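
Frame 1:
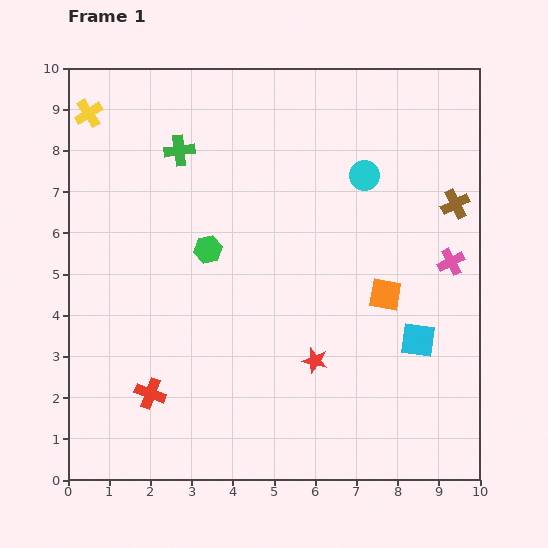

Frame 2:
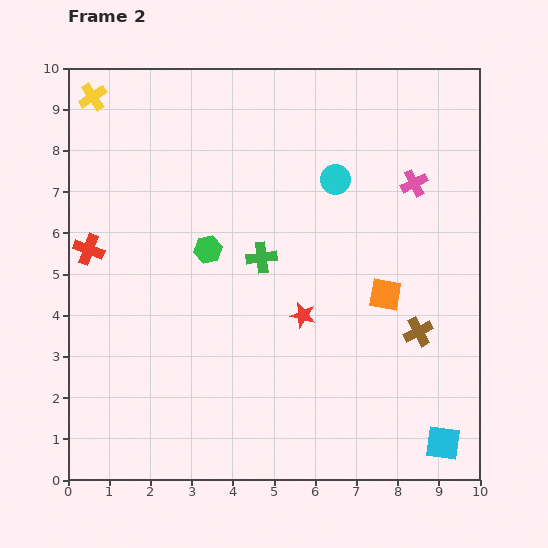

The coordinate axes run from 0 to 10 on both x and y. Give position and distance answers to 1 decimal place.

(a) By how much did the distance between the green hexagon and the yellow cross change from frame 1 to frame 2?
+0.2

Distance in frame 1: 4.4. Distance in frame 2: 4.6.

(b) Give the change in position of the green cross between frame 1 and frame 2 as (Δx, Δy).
(2.0, -2.6)

The green cross was at (2.7, 8.0) in frame 1 and (4.7, 5.4) in frame 2.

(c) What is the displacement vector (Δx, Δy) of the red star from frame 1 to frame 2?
(-0.3, 1.1)

The red star was at (6.0, 2.9) in frame 1 and (5.7, 4.0) in frame 2.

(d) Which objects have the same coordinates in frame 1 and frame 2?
the green hexagon, the orange square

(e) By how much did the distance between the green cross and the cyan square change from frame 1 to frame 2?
-1.1

Distance in frame 1: 7.4. Distance in frame 2: 6.3.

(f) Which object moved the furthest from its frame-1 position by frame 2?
the red cross

(moved 3.8; next 3.3)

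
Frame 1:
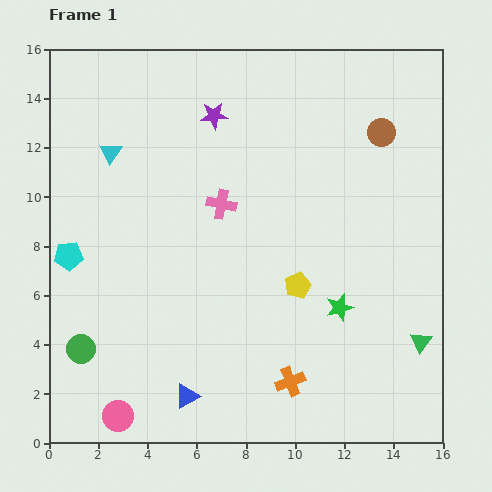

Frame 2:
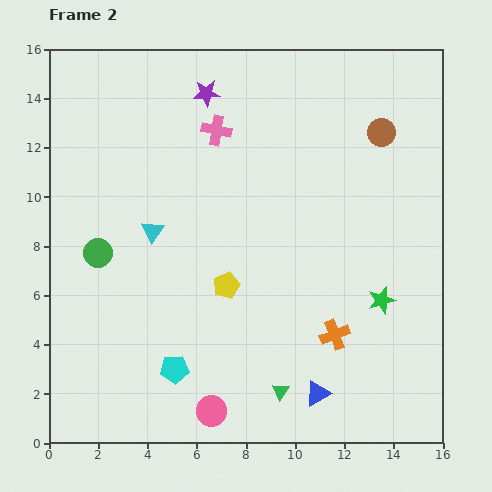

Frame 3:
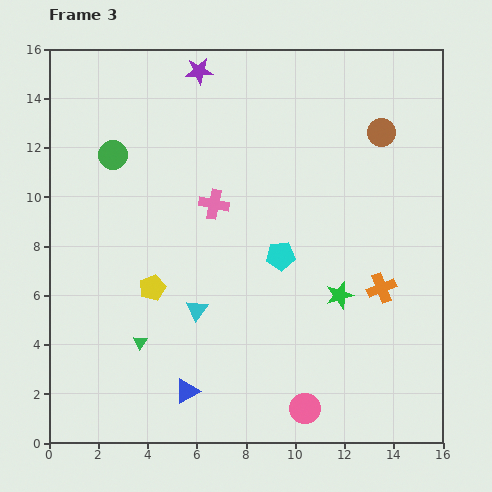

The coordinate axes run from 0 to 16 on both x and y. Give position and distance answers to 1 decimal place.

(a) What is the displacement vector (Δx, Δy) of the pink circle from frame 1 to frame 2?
(3.8, 0.2)

The pink circle was at (2.8, 1.1) in frame 1 and (6.6, 1.3) in frame 2.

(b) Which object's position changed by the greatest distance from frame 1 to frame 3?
the green triangle

(moved 11.4; next 8.6)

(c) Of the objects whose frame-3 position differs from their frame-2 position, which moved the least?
the purple star

(moved 0.9)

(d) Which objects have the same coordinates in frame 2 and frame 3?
the brown circle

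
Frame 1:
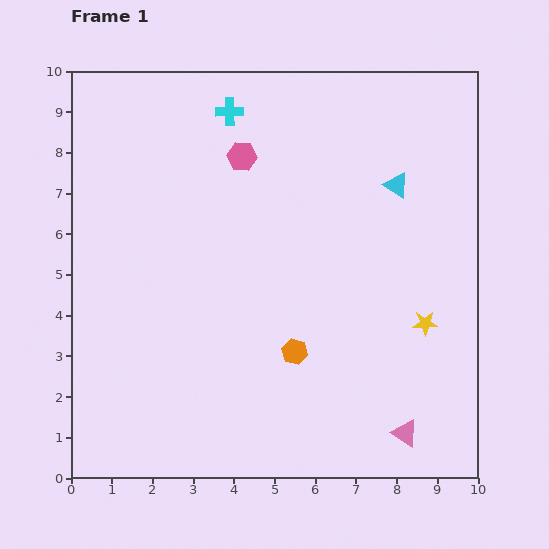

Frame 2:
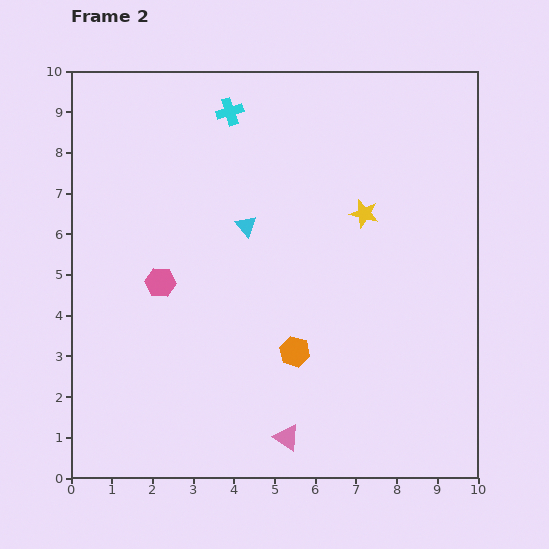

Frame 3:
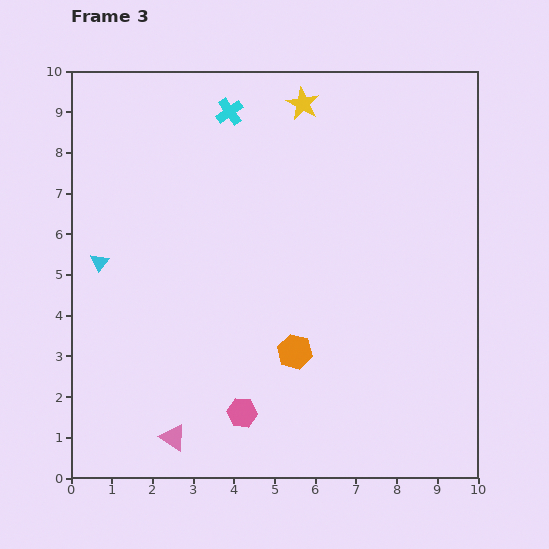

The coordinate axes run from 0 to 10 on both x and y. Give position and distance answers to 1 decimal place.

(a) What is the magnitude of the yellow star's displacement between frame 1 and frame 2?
3.1

The yellow star moved from (8.7, 3.8) to (7.2, 6.5), a distance of √(1.5² + 2.7²) ≈ 3.1.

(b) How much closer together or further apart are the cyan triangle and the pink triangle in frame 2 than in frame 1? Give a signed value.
-0.8

Distance in frame 1: 6.1. Distance in frame 2: 5.3.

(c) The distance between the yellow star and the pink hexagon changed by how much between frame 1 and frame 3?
+1.6

Distance in frame 1: 6.1. Distance in frame 3: 7.7.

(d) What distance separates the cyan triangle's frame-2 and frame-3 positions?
3.7

The cyan triangle moved from (4.3, 6.2) to (0.7, 5.3), a distance of √(3.6² + 0.9²) ≈ 3.7.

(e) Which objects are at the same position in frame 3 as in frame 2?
the cyan cross, the orange hexagon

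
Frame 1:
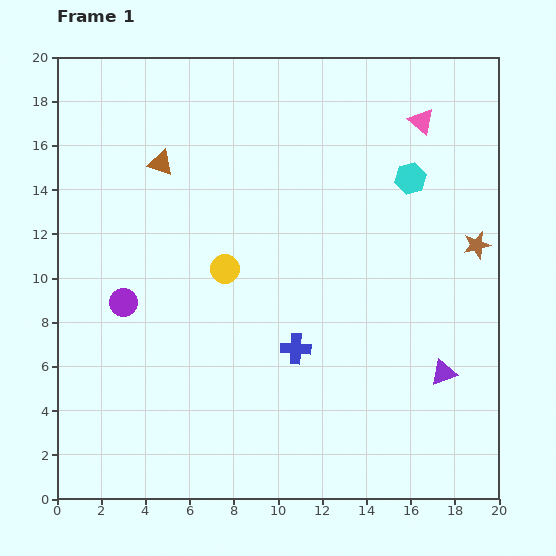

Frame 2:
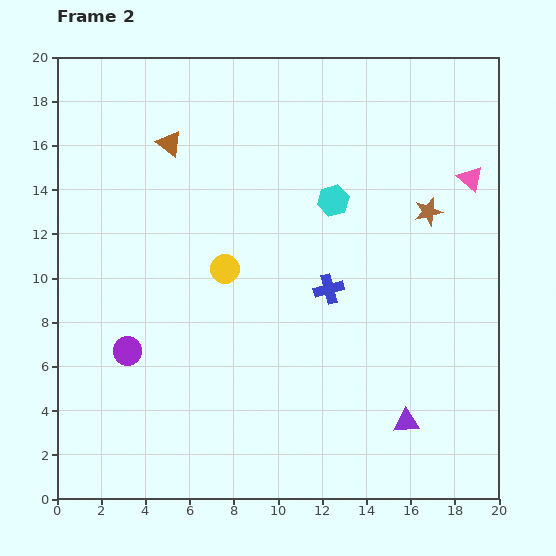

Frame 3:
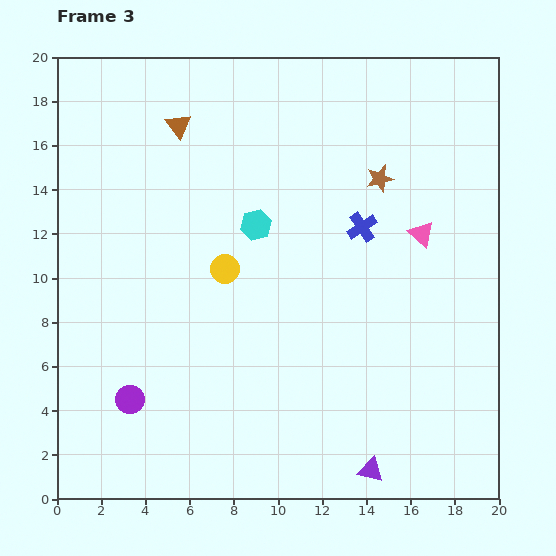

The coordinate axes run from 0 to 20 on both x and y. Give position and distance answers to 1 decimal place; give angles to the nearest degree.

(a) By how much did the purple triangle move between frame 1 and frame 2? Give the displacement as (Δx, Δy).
(-1.7, -2.2)

The purple triangle was at (17.5, 5.7) in frame 1 and (15.8, 3.5) in frame 2.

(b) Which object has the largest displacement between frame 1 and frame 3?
the cyan hexagon

(moved 7.3; next 6.3)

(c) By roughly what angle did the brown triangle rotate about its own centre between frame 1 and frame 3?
35° clockwise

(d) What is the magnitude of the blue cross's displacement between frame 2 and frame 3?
3.2

The blue cross moved from (12.3, 9.5) to (13.8, 12.3), a distance of √(1.5² + 2.8²) ≈ 3.2.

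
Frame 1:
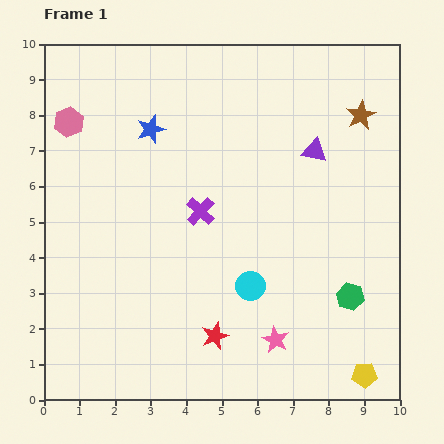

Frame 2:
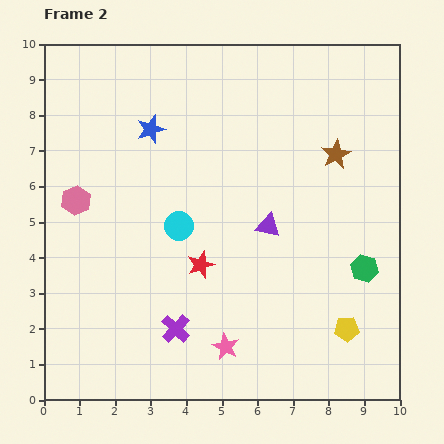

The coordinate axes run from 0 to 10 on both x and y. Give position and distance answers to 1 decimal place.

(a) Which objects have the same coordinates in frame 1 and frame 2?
the blue star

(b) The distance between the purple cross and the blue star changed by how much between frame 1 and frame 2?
+2.9

Distance in frame 1: 2.7. Distance in frame 2: 5.6.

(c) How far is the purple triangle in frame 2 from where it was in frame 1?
2.5

The purple triangle moved from (7.6, 7.0) to (6.3, 4.9), a distance of √(1.3² + 2.1²) ≈ 2.5.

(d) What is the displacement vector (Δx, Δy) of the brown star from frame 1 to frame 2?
(-0.7, -1.1)

The brown star was at (8.9, 8.0) in frame 1 and (8.2, 6.9) in frame 2.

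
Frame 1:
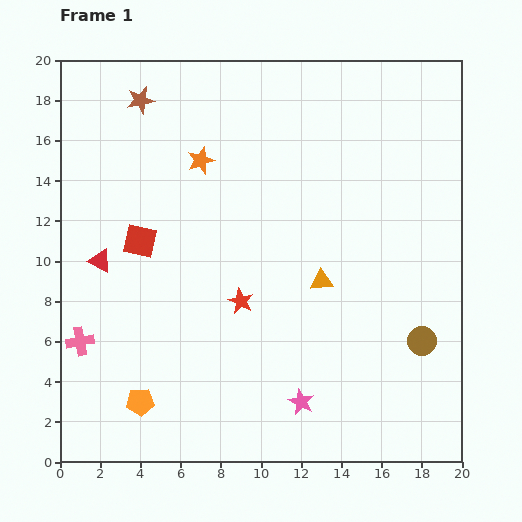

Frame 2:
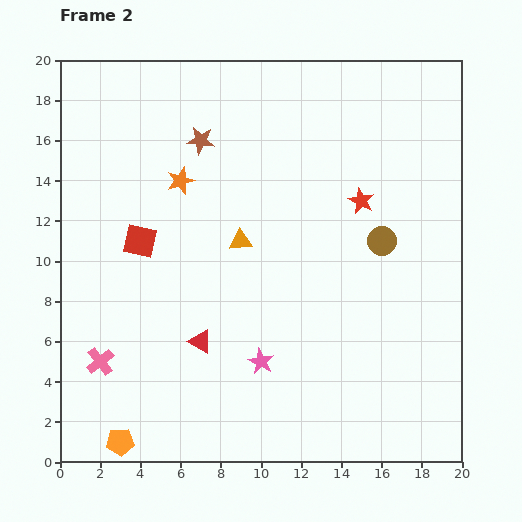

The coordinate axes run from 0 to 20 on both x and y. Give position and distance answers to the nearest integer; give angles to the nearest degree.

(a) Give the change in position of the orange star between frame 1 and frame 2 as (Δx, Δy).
(-1, -1)

The orange star was at (7, 15) in frame 1 and (6, 14) in frame 2.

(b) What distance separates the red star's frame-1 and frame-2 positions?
8

The red star moved from (9, 8) to (15, 13), a distance of √(6² + 5²) ≈ 8.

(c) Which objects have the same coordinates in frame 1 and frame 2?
the red square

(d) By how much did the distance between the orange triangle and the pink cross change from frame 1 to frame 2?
-3

Distance in frame 1: 12. Distance in frame 2: 9.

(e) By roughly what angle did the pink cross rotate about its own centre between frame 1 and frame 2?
29° counter-clockwise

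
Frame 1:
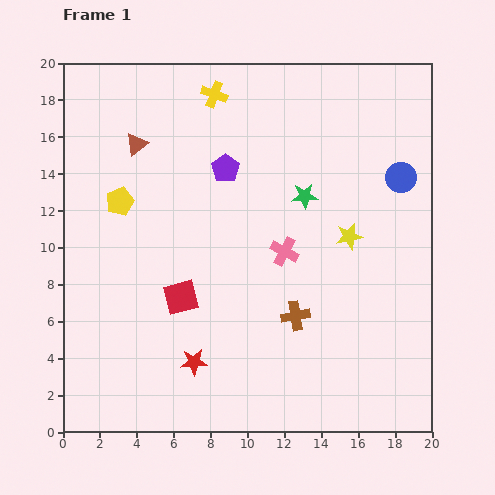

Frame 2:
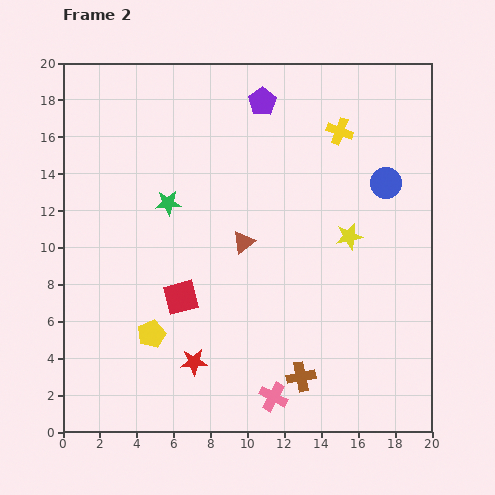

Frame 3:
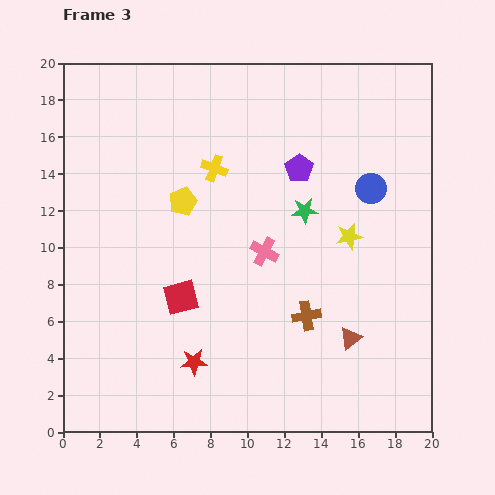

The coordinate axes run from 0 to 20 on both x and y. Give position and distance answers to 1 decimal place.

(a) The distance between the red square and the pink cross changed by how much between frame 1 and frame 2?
+1.3

Distance in frame 1: 6.1. Distance in frame 2: 7.4.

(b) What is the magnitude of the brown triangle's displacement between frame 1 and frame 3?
15.6

The brown triangle moved from (4.0, 15.6) to (15.6, 5.1), a distance of √(11.6² + 10.5²) ≈ 15.6.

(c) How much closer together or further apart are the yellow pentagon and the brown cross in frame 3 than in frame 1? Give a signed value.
-2.2

Distance in frame 1: 11.3. Distance in frame 3: 9.1.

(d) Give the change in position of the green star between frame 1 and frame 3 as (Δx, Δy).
(0.0, -0.8)

The green star was at (13.1, 12.8) in frame 1 and (13.1, 12.0) in frame 3.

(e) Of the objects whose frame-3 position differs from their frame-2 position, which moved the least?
the blue circle

(moved 0.9)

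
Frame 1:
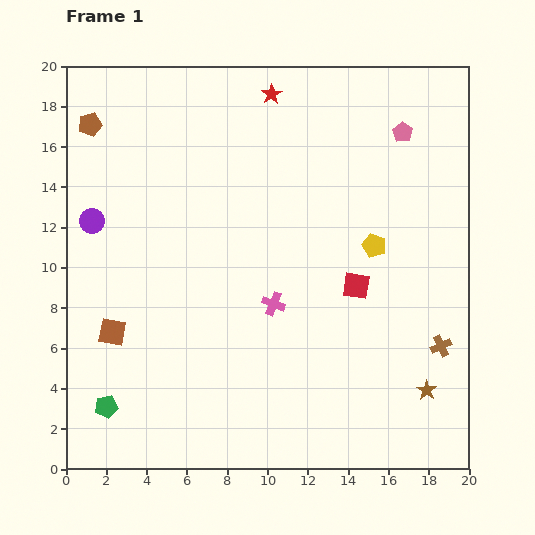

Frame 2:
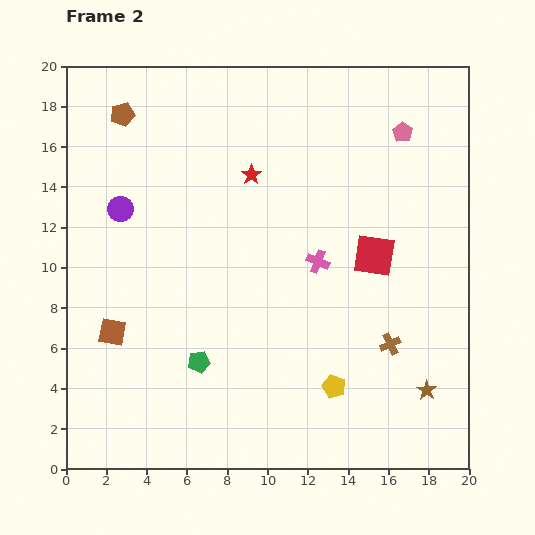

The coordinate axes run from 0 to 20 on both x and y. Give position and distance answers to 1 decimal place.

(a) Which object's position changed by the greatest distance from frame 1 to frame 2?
the yellow pentagon

(moved 7.3; next 5.1)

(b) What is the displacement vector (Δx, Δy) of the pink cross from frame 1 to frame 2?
(2.2, 2.1)

The pink cross was at (10.3, 8.2) in frame 1 and (12.5, 10.3) in frame 2.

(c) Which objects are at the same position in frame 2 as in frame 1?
the brown square, the pink pentagon, the brown star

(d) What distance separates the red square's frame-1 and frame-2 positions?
1.7

The red square moved from (14.4, 9.1) to (15.3, 10.6), a distance of √(0.9² + 1.5²) ≈ 1.7.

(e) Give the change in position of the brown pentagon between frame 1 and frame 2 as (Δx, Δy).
(1.6, 0.5)

The brown pentagon was at (1.2, 17.1) in frame 1 and (2.8, 17.6) in frame 2.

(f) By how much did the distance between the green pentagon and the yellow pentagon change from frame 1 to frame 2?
-8.7

Distance in frame 1: 15.5. Distance in frame 2: 6.8.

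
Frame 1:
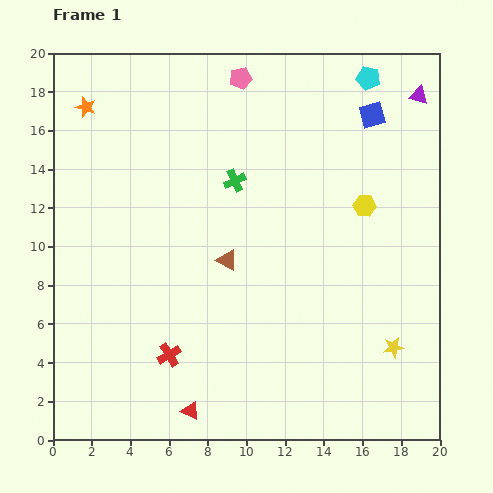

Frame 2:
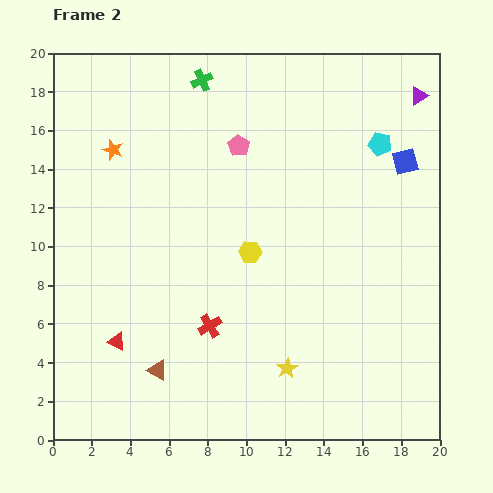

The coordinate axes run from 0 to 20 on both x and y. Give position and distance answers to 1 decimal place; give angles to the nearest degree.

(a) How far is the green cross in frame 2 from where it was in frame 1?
5.5

The green cross moved from (9.4, 13.4) to (7.7, 18.6), a distance of √(1.7² + 5.2²) ≈ 5.5.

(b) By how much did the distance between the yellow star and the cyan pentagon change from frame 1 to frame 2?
-1.4

Distance in frame 1: 14.0. Distance in frame 2: 12.6.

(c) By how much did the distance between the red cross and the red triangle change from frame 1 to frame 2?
+1.8

Distance in frame 1: 3.1. Distance in frame 2: 4.9.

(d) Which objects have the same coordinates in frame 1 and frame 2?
the purple triangle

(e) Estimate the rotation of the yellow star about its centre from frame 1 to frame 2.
22° counter-clockwise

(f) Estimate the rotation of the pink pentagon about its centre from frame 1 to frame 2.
26° counter-clockwise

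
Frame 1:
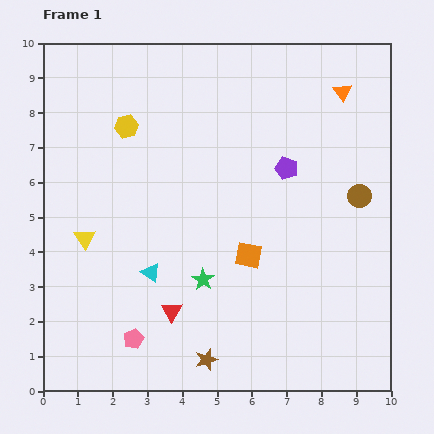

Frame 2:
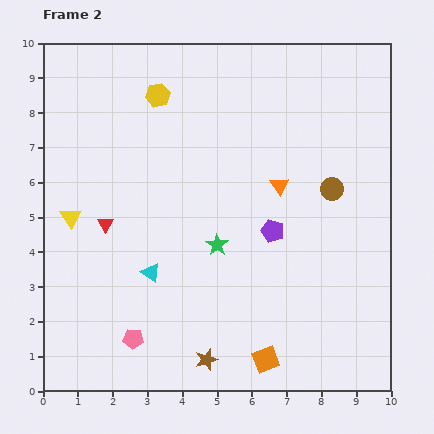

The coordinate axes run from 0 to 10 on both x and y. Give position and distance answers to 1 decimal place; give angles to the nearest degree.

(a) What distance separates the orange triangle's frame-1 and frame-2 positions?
3.2

The orange triangle moved from (8.6, 8.6) to (6.8, 5.9), a distance of √(1.8² + 2.7²) ≈ 3.2.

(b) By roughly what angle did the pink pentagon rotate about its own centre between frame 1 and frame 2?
27° clockwise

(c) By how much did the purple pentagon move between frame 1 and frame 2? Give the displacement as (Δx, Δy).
(-0.4, -1.8)

The purple pentagon was at (7.0, 6.4) in frame 1 and (6.6, 4.6) in frame 2.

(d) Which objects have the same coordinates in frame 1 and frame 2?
the cyan triangle, the pink pentagon, the brown star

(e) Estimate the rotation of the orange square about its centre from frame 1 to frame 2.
32° counter-clockwise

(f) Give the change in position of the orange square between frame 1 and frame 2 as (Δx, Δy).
(0.5, -3.0)

The orange square was at (5.9, 3.9) in frame 1 and (6.4, 0.9) in frame 2.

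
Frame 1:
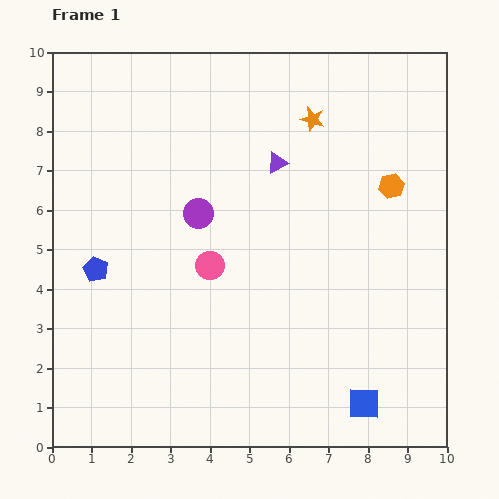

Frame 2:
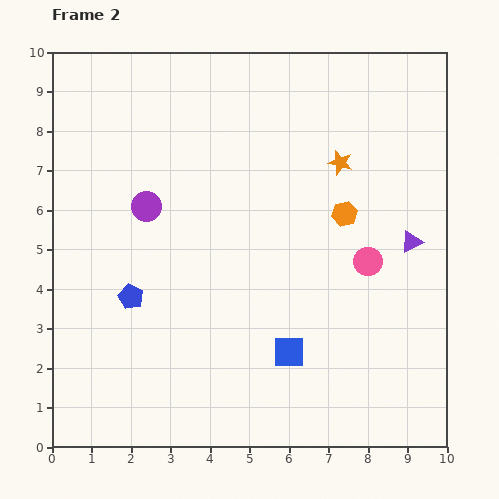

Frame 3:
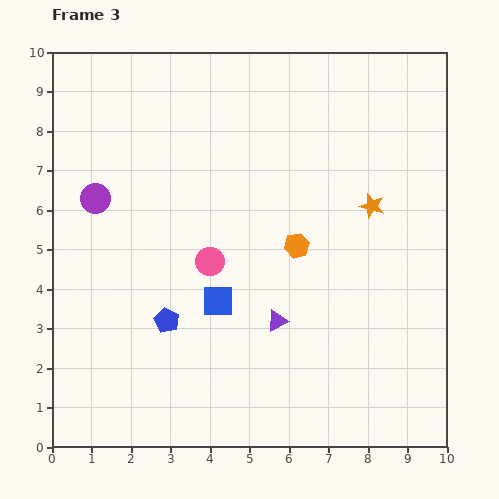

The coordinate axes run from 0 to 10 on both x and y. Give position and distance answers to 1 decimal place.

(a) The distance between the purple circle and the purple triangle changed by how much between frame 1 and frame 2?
+4.4

Distance in frame 1: 2.4. Distance in frame 2: 6.8.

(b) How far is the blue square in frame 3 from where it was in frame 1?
4.5

The blue square moved from (7.9, 1.1) to (4.2, 3.7), a distance of √(3.7² + 2.6²) ≈ 4.5.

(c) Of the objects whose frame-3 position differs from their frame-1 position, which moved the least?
the pink circle

(moved 0.1)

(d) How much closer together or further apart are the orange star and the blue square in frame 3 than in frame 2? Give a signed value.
-0.4

Distance in frame 2: 5.0. Distance in frame 3: 4.6.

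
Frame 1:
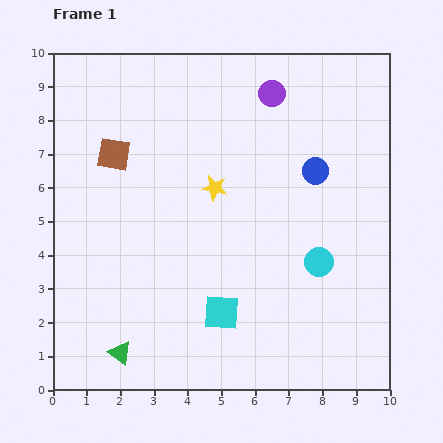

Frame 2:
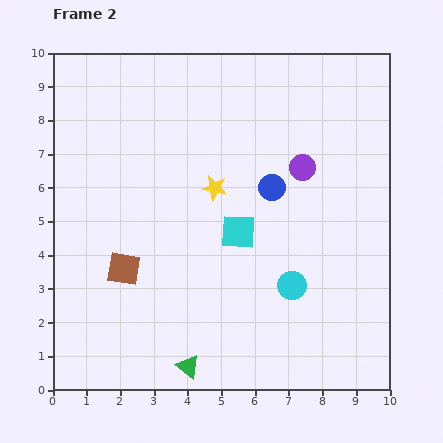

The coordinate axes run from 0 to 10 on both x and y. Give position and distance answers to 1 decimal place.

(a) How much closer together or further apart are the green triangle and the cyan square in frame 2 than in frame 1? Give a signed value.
+1.1

Distance in frame 1: 3.2. Distance in frame 2: 4.3.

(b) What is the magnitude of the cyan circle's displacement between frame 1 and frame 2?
1.1

The cyan circle moved from (7.9, 3.8) to (7.1, 3.1), a distance of √(0.8² + 0.7²) ≈ 1.1.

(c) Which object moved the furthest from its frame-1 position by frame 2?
the brown square

(moved 3.4; next 2.5)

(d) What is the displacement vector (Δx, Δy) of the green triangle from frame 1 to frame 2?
(2.0, -0.4)

The green triangle was at (2.0, 1.1) in frame 1 and (4.0, 0.7) in frame 2.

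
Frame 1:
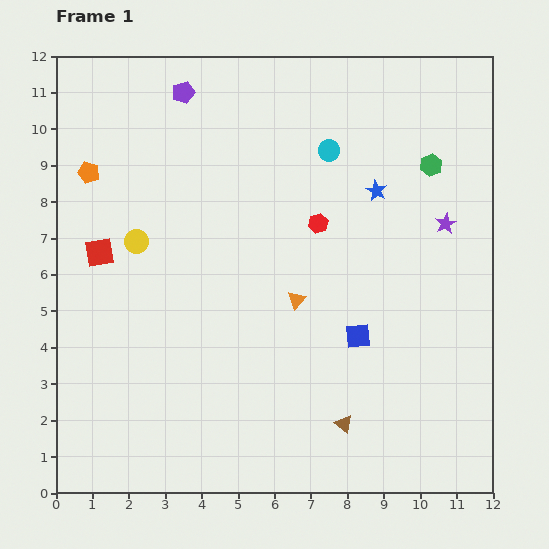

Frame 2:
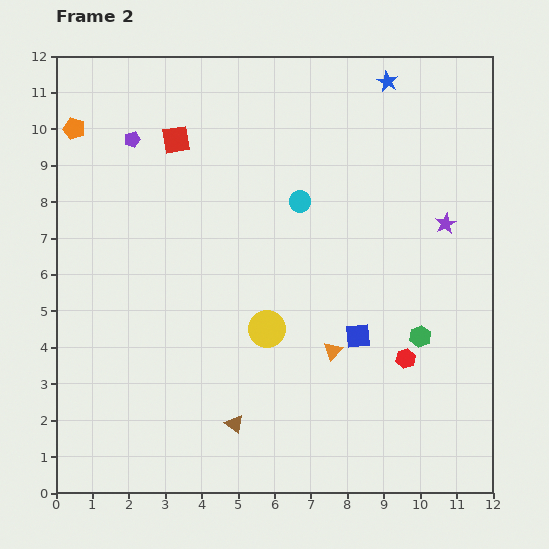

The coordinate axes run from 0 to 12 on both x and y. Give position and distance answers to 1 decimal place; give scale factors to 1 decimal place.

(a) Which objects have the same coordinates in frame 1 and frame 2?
the blue square, the purple star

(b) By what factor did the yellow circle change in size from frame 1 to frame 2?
1.5×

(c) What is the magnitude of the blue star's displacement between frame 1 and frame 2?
3.0

The blue star moved from (8.8, 8.3) to (9.1, 11.3), a distance of √(0.3² + 3.0²) ≈ 3.0.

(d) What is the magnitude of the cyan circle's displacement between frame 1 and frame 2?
1.6

The cyan circle moved from (7.5, 9.4) to (6.7, 8.0), a distance of √(0.8² + 1.4²) ≈ 1.6.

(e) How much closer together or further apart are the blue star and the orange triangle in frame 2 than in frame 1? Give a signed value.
+3.9

Distance in frame 1: 3.7. Distance in frame 2: 7.6.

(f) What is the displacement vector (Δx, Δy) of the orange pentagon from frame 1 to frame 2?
(-0.4, 1.2)

The orange pentagon was at (0.9, 8.8) in frame 1 and (0.5, 10.0) in frame 2.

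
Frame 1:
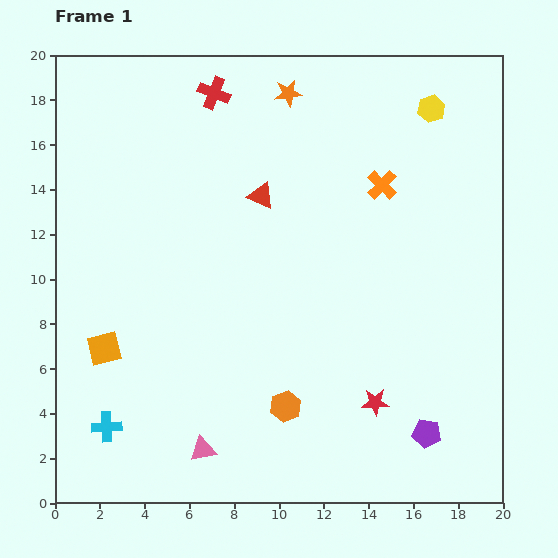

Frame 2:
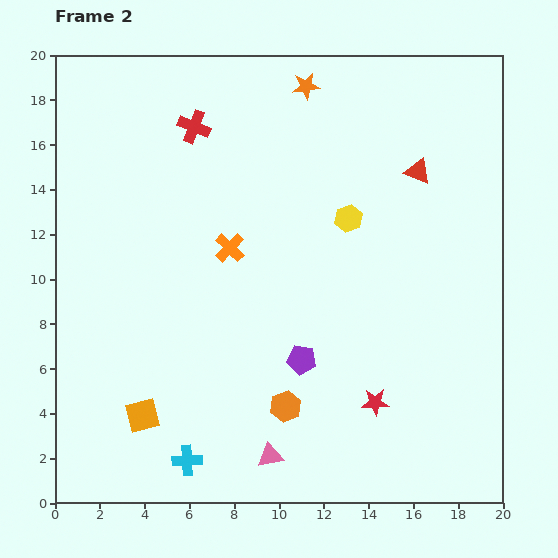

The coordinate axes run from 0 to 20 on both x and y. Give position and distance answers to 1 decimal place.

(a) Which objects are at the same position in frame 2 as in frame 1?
the orange hexagon, the red star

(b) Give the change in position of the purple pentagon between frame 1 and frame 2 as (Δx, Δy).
(-5.6, 3.3)

The purple pentagon was at (16.6, 3.1) in frame 1 and (11.0, 6.4) in frame 2.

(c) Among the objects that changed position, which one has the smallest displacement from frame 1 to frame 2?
the orange star

(moved 0.9)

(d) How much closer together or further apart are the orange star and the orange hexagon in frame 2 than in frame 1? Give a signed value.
+0.3

Distance in frame 1: 14.0. Distance in frame 2: 14.3.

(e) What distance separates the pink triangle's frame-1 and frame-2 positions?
3.0

The pink triangle moved from (6.6, 2.4) to (9.6, 2.1), a distance of √(3.0² + 0.3²) ≈ 3.0.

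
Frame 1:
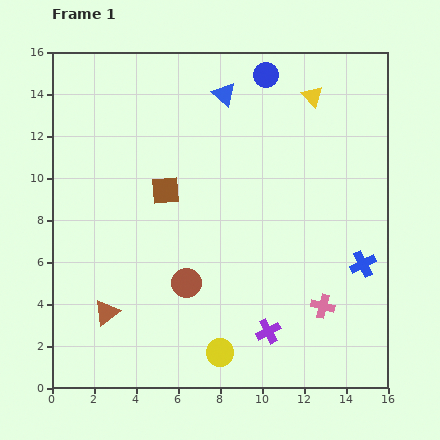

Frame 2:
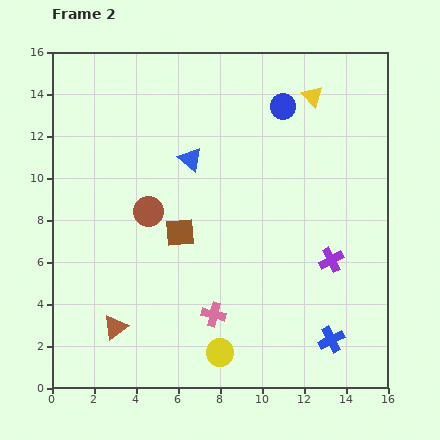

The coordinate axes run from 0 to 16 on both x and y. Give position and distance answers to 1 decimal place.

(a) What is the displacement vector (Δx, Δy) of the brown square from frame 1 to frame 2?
(0.7, -2.0)

The brown square was at (5.4, 9.4) in frame 1 and (6.1, 7.4) in frame 2.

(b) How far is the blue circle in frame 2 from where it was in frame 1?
1.7

The blue circle moved from (10.2, 14.9) to (11.0, 13.4), a distance of √(0.8² + 1.5²) ≈ 1.7.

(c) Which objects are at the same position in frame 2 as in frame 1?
the yellow circle, the yellow triangle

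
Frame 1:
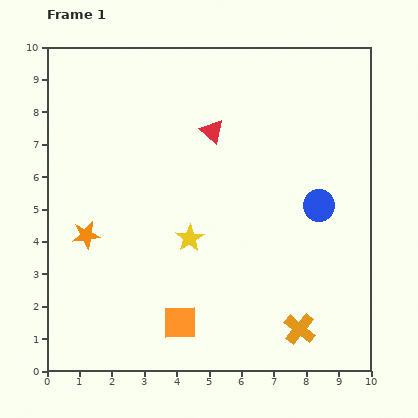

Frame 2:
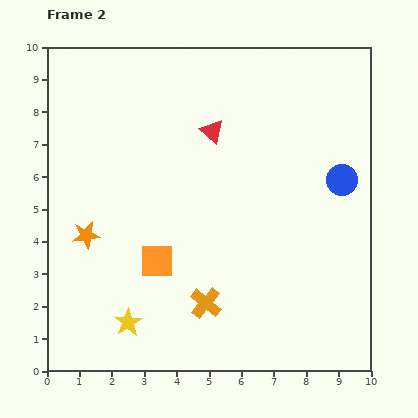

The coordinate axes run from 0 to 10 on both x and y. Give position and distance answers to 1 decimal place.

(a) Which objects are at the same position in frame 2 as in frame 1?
the red triangle, the orange star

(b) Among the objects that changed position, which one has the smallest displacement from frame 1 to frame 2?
the blue circle

(moved 1.1)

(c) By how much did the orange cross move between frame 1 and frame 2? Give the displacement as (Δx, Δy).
(-2.9, 0.8)

The orange cross was at (7.8, 1.3) in frame 1 and (4.9, 2.1) in frame 2.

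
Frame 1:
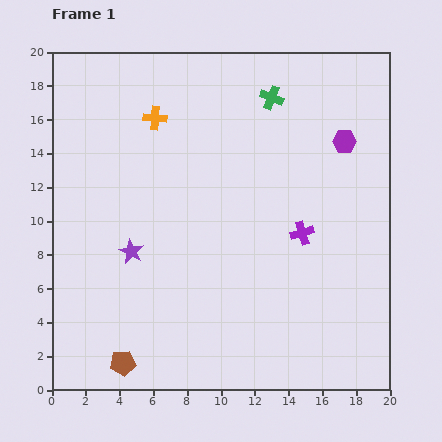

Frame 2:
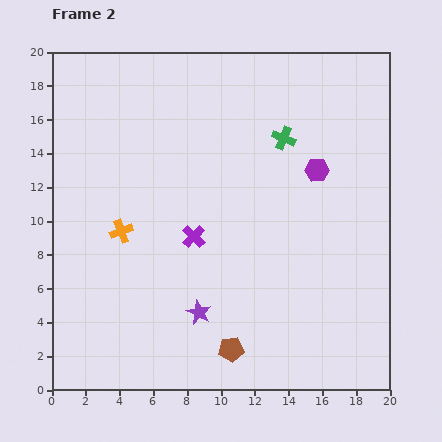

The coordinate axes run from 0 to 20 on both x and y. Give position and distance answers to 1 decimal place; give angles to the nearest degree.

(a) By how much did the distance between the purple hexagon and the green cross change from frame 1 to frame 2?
-2.2

Distance in frame 1: 5.0. Distance in frame 2: 2.8.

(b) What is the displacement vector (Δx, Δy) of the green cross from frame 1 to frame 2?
(0.7, -2.4)

The green cross was at (13.0, 17.3) in frame 1 and (13.7, 14.9) in frame 2.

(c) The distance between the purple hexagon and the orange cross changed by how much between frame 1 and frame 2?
+0.8

Distance in frame 1: 11.3. Distance in frame 2: 12.1.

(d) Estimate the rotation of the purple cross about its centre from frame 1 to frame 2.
28° counter-clockwise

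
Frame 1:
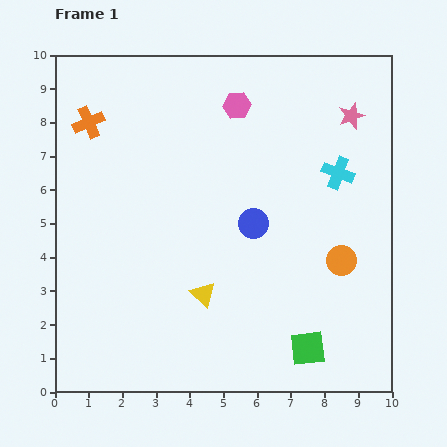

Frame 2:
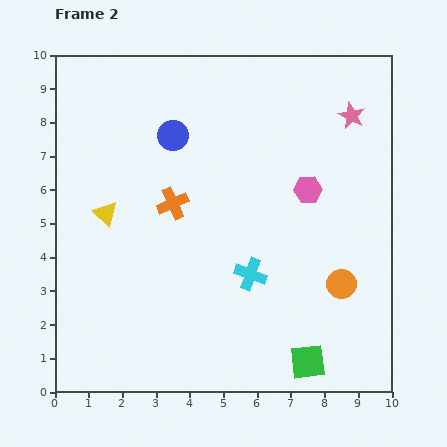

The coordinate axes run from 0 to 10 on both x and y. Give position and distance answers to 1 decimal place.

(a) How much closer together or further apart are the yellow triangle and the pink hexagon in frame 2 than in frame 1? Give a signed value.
+0.3

Distance in frame 1: 5.7. Distance in frame 2: 6.0.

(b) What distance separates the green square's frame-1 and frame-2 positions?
0.4

The green square moved from (7.5, 1.3) to (7.5, 0.9), a distance of √(0.0² + 0.4²) ≈ 0.4.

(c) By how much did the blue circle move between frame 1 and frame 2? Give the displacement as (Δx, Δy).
(-2.4, 2.6)

The blue circle was at (5.9, 5.0) in frame 1 and (3.5, 7.6) in frame 2.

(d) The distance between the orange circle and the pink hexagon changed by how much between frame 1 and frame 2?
-2.5

Distance in frame 1: 5.5. Distance in frame 2: 3.0.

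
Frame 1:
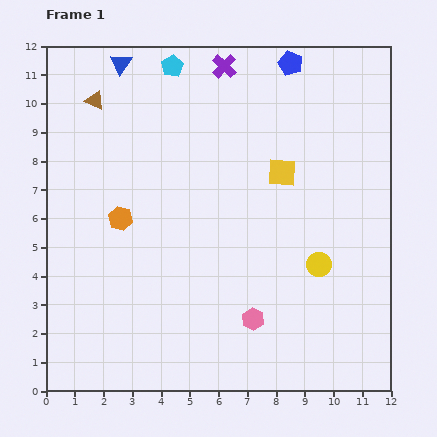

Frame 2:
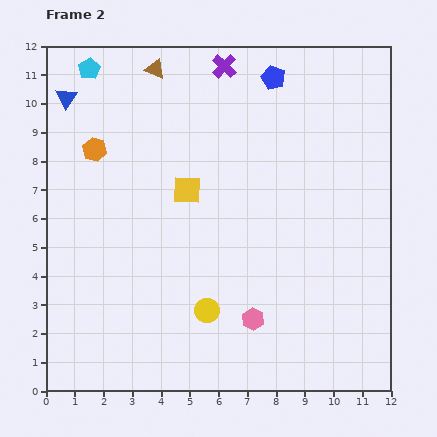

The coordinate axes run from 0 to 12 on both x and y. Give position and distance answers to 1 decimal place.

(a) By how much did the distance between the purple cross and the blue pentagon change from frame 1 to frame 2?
-0.6

Distance in frame 1: 2.3. Distance in frame 2: 1.7.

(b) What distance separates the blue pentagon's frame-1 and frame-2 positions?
0.8

The blue pentagon moved from (8.5, 11.4) to (7.9, 10.9), a distance of √(0.6² + 0.5²) ≈ 0.8.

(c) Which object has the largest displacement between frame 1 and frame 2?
the yellow circle

(moved 4.2; next 3.4)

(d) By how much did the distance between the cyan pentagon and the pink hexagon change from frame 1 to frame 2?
+1.2

Distance in frame 1: 9.2. Distance in frame 2: 10.4.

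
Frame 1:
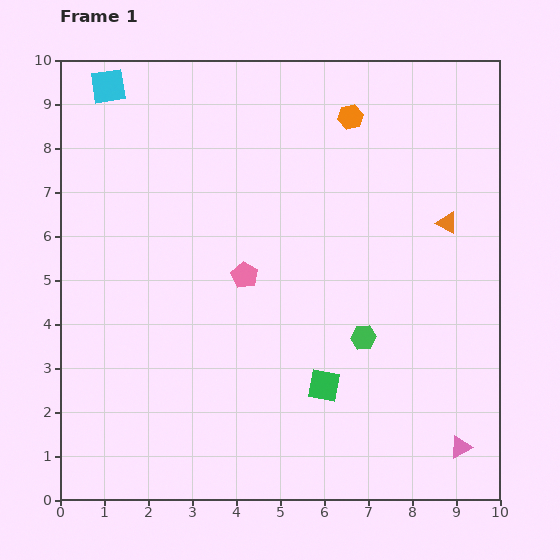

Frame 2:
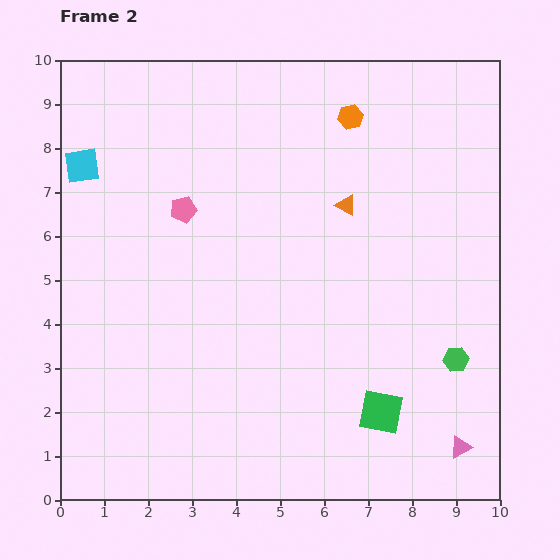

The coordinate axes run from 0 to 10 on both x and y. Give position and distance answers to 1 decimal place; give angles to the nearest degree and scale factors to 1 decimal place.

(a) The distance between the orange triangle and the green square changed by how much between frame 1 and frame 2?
+0.2

Distance in frame 1: 4.6. Distance in frame 2: 4.8.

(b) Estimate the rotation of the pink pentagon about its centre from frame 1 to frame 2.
30° clockwise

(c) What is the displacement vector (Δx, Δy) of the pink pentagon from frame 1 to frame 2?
(-1.4, 1.5)

The pink pentagon was at (4.2, 5.1) in frame 1 and (2.8, 6.6) in frame 2.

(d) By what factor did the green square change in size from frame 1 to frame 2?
1.4×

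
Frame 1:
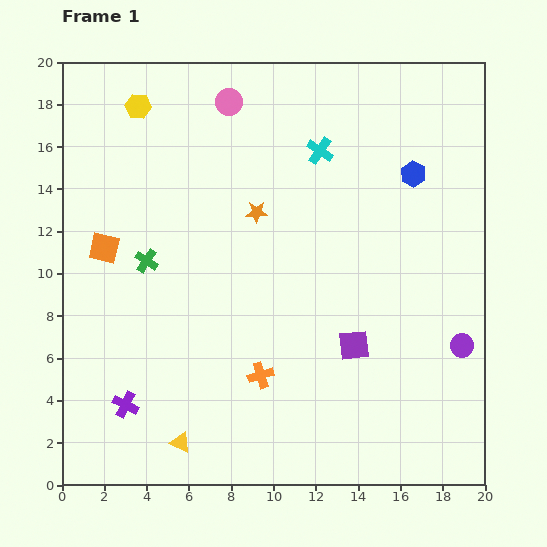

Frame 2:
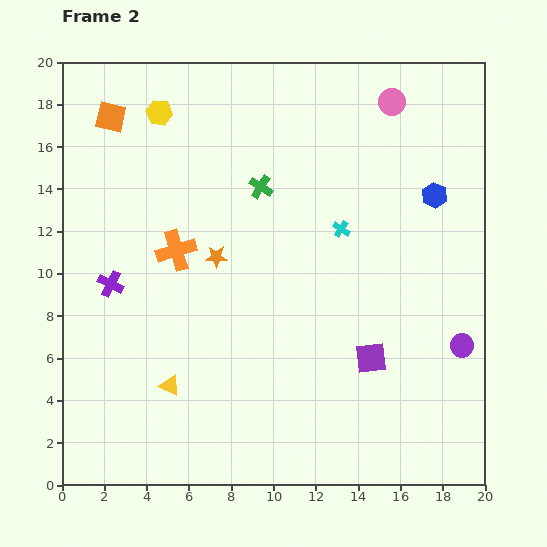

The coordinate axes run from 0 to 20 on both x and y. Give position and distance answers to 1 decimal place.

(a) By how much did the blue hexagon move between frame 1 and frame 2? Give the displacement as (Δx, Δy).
(1.0, -1.0)

The blue hexagon was at (16.6, 14.7) in frame 1 and (17.6, 13.7) in frame 2.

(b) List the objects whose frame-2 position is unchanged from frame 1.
the purple circle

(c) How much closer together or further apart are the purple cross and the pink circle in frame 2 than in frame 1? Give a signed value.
+0.7

Distance in frame 1: 15.1. Distance in frame 2: 15.8.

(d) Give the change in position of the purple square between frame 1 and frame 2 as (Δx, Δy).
(0.8, -0.6)

The purple square was at (13.8, 6.6) in frame 1 and (14.6, 6.0) in frame 2.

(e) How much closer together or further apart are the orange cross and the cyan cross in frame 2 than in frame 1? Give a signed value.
-3.1

Distance in frame 1: 11.0. Distance in frame 2: 7.9.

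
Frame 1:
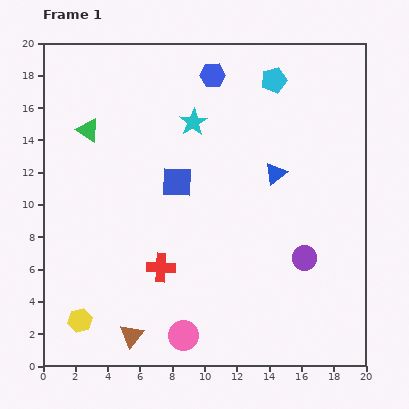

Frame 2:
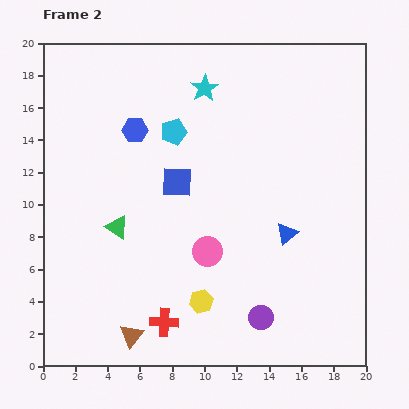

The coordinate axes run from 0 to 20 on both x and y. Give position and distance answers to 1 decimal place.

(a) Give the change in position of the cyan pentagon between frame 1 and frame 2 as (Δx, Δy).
(-6.2, -3.2)

The cyan pentagon was at (14.3, 17.7) in frame 1 and (8.1, 14.5) in frame 2.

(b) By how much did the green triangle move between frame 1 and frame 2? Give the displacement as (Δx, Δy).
(1.8, -6.0)

The green triangle was at (2.8, 14.6) in frame 1 and (4.6, 8.6) in frame 2.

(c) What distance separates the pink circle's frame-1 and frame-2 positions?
5.4

The pink circle moved from (8.7, 1.9) to (10.2, 7.1), a distance of √(1.5² + 5.2²) ≈ 5.4.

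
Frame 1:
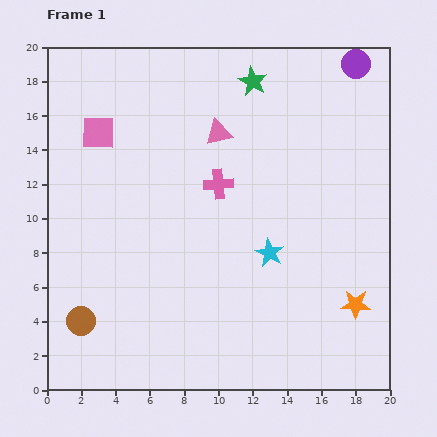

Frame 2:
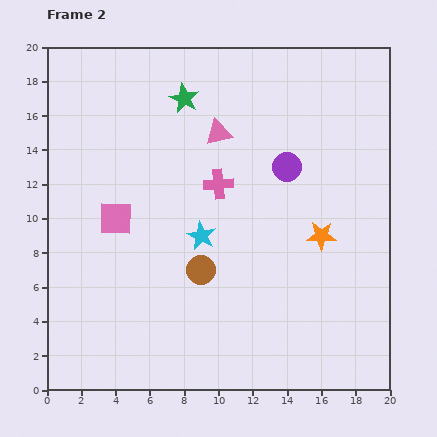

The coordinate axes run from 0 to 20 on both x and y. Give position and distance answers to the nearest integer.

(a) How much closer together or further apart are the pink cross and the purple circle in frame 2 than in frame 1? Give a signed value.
-7

Distance in frame 1: 11. Distance in frame 2: 4.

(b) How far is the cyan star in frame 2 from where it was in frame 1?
4

The cyan star moved from (13, 8) to (9, 9), a distance of √(4² + 1²) ≈ 4.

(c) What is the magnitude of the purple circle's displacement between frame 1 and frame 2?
7

The purple circle moved from (18, 19) to (14, 13), a distance of √(4² + 6²) ≈ 7.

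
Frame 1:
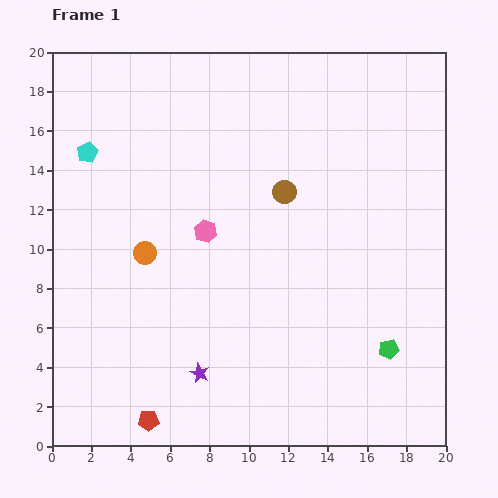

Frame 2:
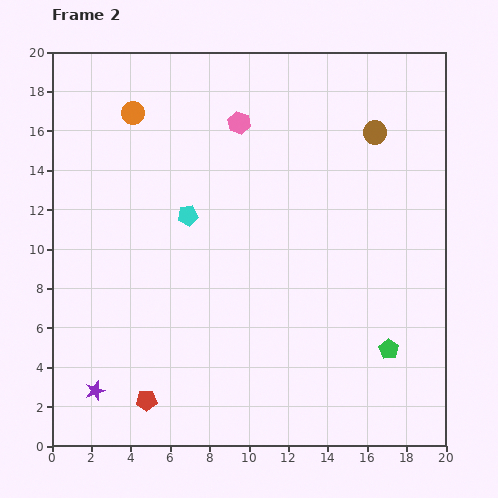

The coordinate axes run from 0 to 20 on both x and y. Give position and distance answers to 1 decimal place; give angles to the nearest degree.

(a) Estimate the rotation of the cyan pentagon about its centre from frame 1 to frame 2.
16° clockwise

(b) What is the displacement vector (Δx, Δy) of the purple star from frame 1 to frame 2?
(-5.3, -0.9)

The purple star was at (7.5, 3.7) in frame 1 and (2.2, 2.8) in frame 2.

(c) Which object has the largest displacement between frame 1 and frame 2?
the orange circle

(moved 7.1; next 6.0)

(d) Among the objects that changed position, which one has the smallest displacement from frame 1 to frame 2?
the red pentagon

(moved 1.0)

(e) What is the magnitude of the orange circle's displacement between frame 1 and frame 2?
7.1

The orange circle moved from (4.7, 9.8) to (4.1, 16.9), a distance of √(0.6² + 7.1²) ≈ 7.1.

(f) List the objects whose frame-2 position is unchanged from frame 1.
the green pentagon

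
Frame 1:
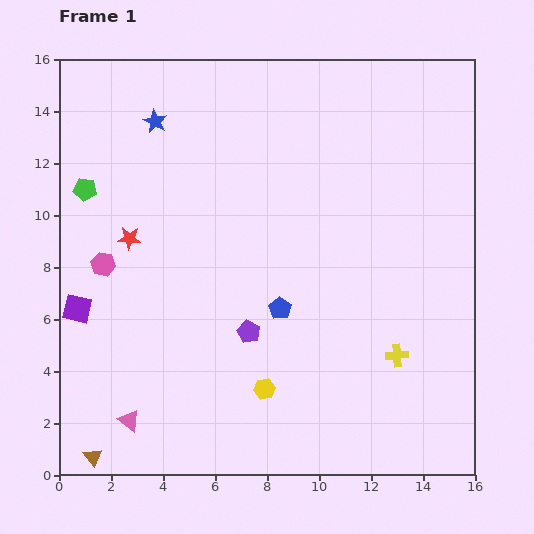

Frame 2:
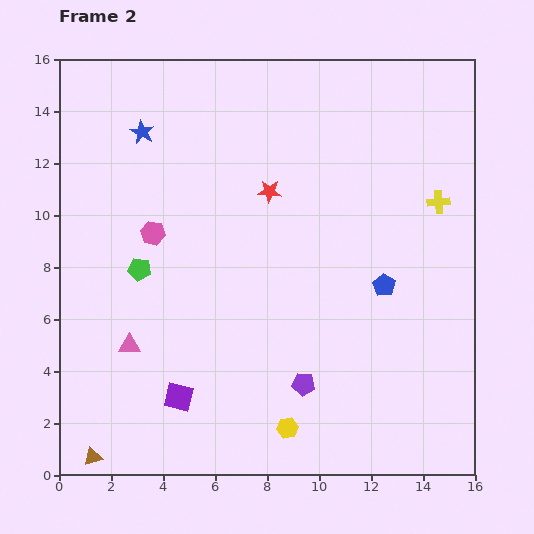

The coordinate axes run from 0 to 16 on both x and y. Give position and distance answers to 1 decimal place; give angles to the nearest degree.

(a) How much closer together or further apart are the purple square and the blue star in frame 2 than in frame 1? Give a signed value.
+2.5

Distance in frame 1: 7.8. Distance in frame 2: 10.3.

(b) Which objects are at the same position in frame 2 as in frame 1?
the brown triangle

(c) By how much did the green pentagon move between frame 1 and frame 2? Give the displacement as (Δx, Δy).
(2.1, -3.1)

The green pentagon was at (1.0, 11.0) in frame 1 and (3.1, 7.9) in frame 2.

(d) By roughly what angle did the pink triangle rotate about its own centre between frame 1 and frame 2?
35° counter-clockwise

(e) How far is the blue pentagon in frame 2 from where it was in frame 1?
4.1

The blue pentagon moved from (8.5, 6.4) to (12.5, 7.3), a distance of √(4.0² + 0.9²) ≈ 4.1.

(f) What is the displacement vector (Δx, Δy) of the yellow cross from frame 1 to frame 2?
(1.6, 5.9)

The yellow cross was at (13.0, 4.6) in frame 1 and (14.6, 10.5) in frame 2.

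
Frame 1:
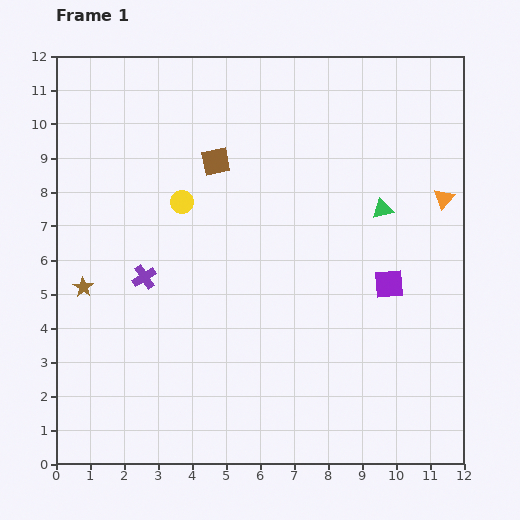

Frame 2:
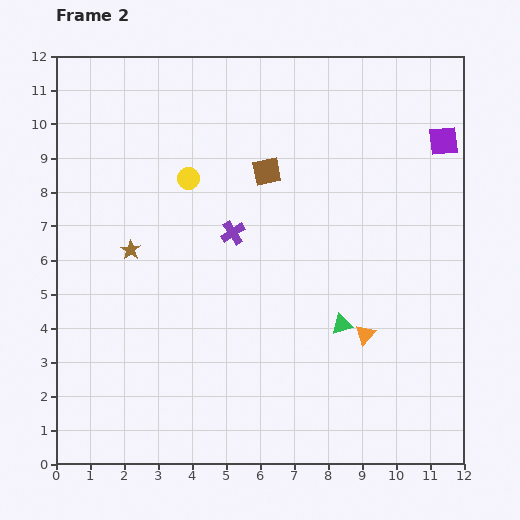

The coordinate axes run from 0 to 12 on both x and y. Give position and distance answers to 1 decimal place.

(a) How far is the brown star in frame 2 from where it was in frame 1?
1.8

The brown star moved from (0.8, 5.2) to (2.2, 6.3), a distance of √(1.4² + 1.1²) ≈ 1.8.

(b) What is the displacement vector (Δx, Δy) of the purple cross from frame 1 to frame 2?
(2.6, 1.3)

The purple cross was at (2.6, 5.5) in frame 1 and (5.2, 6.8) in frame 2.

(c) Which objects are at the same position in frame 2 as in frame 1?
none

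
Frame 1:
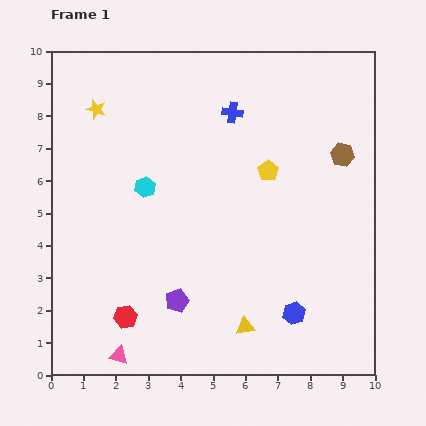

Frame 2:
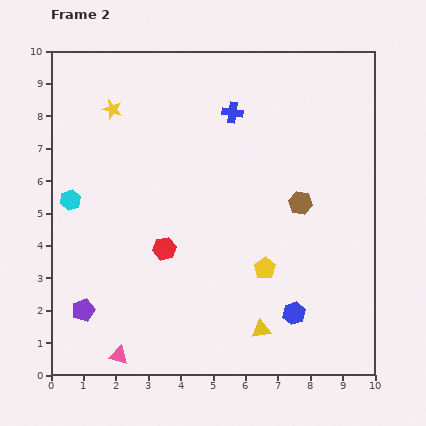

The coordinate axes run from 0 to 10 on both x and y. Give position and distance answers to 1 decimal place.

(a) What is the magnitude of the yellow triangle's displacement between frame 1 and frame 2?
0.5

The yellow triangle moved from (6.0, 1.5) to (6.5, 1.4), a distance of √(0.5² + 0.1²) ≈ 0.5.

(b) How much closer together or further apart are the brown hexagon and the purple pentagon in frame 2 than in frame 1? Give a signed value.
+0.7

Distance in frame 1: 6.8. Distance in frame 2: 7.5.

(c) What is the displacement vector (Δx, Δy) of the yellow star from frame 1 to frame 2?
(0.5, 0.0)

The yellow star was at (1.4, 8.2) in frame 1 and (1.9, 8.2) in frame 2.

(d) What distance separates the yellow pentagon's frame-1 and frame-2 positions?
3.0

The yellow pentagon moved from (6.7, 6.3) to (6.6, 3.3), a distance of √(0.1² + 3.0²) ≈ 3.0.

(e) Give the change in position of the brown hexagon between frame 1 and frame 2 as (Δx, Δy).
(-1.3, -1.5)

The brown hexagon was at (9.0, 6.8) in frame 1 and (7.7, 5.3) in frame 2.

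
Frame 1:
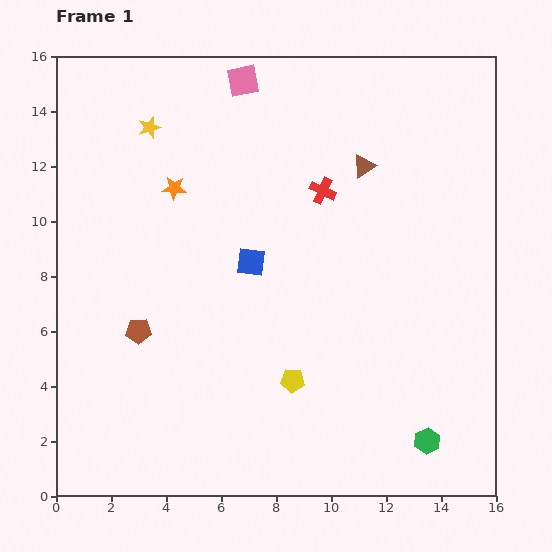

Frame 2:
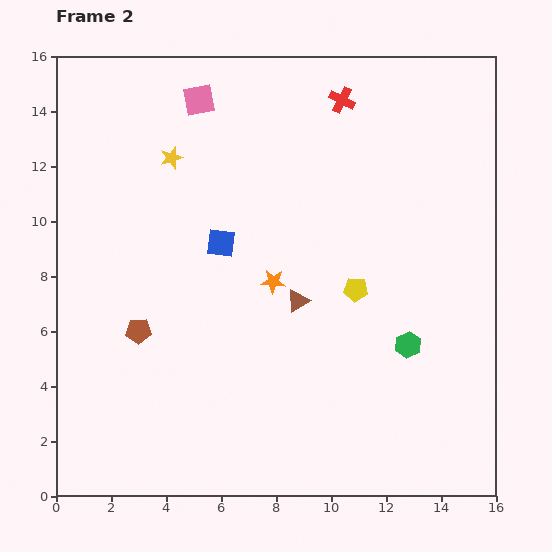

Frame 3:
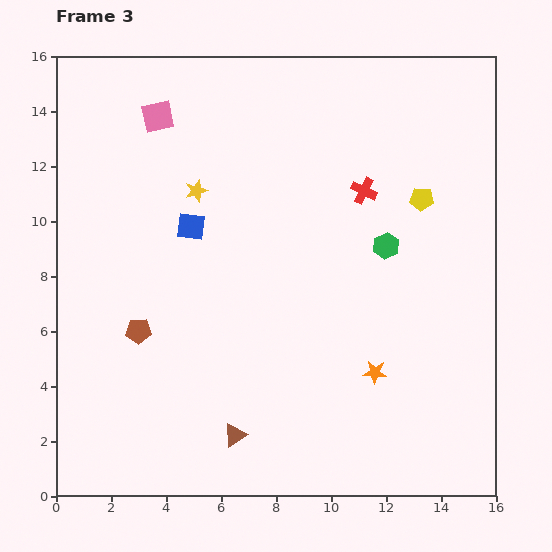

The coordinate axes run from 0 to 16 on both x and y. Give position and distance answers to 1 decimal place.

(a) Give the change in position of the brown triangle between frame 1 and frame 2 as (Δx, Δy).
(-2.4, -4.9)

The brown triangle was at (11.2, 12.0) in frame 1 and (8.8, 7.1) in frame 2.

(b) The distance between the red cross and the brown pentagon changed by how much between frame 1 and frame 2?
+2.8

Distance in frame 1: 8.4. Distance in frame 2: 11.2.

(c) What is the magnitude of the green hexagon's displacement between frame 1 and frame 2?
3.6

The green hexagon moved from (13.5, 2.0) to (12.8, 5.5), a distance of √(0.7² + 3.5²) ≈ 3.6.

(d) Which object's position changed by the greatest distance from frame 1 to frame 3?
the brown triangle

(moved 10.9; next 9.9)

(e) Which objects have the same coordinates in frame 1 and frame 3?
the brown pentagon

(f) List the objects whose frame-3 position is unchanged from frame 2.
the brown pentagon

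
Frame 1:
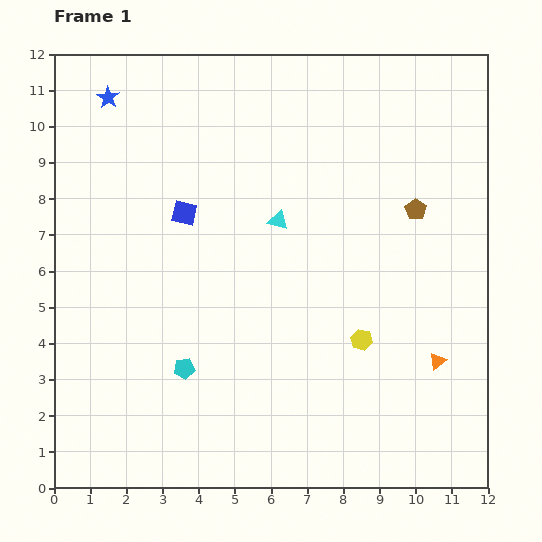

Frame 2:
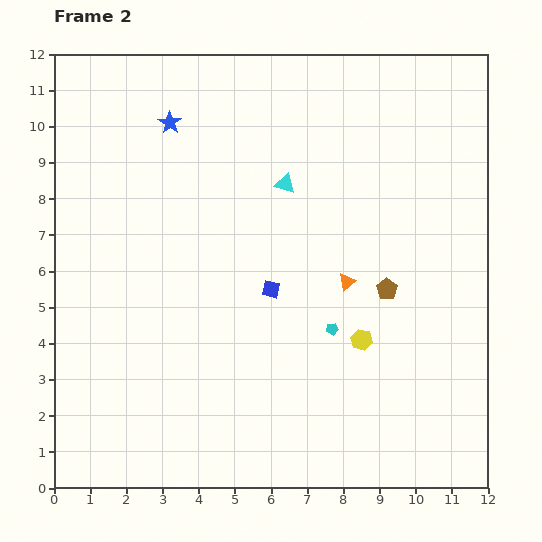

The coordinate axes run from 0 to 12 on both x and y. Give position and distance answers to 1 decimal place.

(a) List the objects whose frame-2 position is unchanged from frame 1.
the yellow hexagon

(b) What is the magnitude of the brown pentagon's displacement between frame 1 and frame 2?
2.3

The brown pentagon moved from (10.0, 7.7) to (9.2, 5.5), a distance of √(0.8² + 2.2²) ≈ 2.3.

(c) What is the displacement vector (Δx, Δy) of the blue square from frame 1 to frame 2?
(2.4, -2.1)

The blue square was at (3.6, 7.6) in frame 1 and (6.0, 5.5) in frame 2.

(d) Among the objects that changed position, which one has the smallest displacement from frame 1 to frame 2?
the cyan triangle

(moved 1.0)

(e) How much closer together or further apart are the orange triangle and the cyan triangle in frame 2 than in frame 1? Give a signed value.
-2.7

Distance in frame 1: 5.9. Distance in frame 2: 3.2.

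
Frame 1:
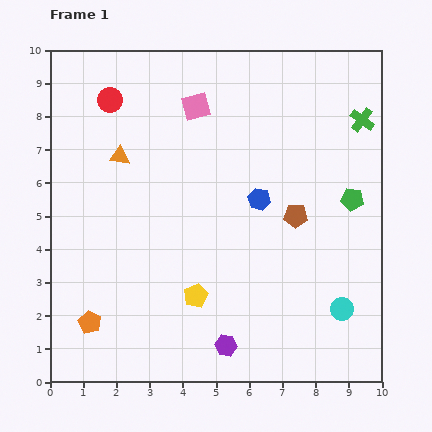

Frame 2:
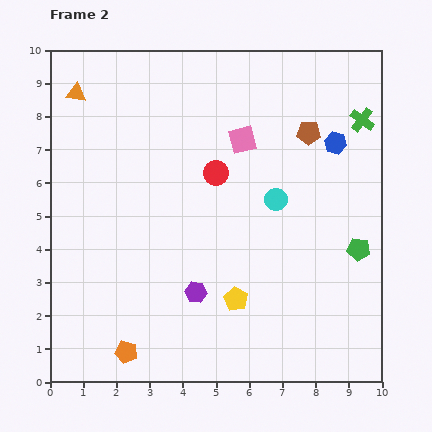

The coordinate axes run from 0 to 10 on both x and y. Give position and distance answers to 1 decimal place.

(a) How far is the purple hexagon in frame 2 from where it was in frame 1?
1.8

The purple hexagon moved from (5.3, 1.1) to (4.4, 2.7), a distance of √(0.9² + 1.6²) ≈ 1.8.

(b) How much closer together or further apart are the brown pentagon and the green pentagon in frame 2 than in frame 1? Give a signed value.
+2.0

Distance in frame 1: 1.8. Distance in frame 2: 3.8.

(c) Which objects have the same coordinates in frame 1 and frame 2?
the green cross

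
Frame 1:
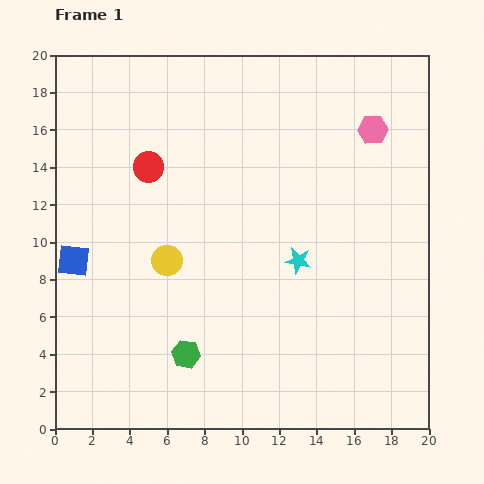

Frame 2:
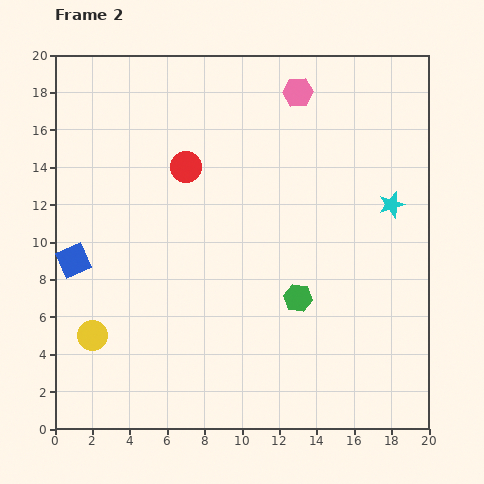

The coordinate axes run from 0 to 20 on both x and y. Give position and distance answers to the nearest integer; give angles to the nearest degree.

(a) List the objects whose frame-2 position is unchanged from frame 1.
the blue square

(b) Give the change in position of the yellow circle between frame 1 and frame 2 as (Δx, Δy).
(-4, -4)

The yellow circle was at (6, 9) in frame 1 and (2, 5) in frame 2.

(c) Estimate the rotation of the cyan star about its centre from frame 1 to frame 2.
28° counter-clockwise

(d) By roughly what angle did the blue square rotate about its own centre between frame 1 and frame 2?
29° counter-clockwise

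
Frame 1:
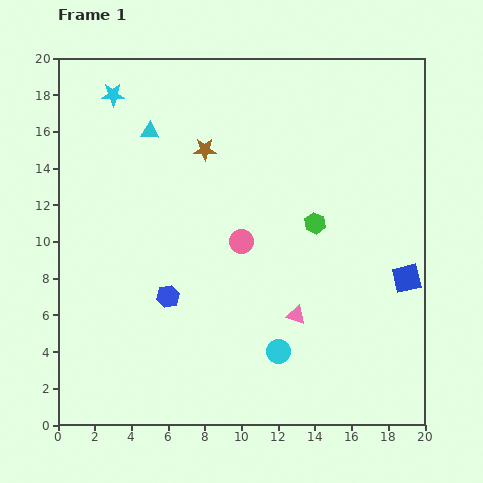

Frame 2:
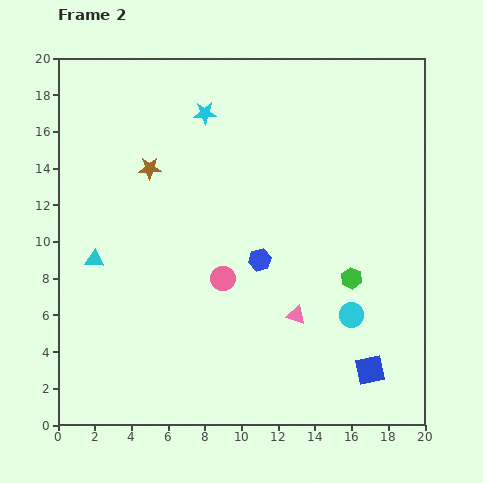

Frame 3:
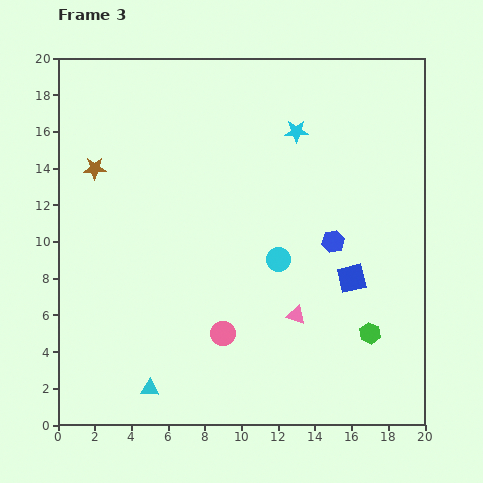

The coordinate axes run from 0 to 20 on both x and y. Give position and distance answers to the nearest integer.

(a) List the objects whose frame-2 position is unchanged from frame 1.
the pink triangle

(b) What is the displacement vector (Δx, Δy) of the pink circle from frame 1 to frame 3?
(-1, -5)

The pink circle was at (10, 10) in frame 1 and (9, 5) in frame 3.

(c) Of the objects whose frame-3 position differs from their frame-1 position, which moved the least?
the blue square

(moved 3)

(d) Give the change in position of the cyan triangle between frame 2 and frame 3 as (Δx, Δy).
(3, -7)

The cyan triangle was at (2, 9) in frame 2 and (5, 2) in frame 3.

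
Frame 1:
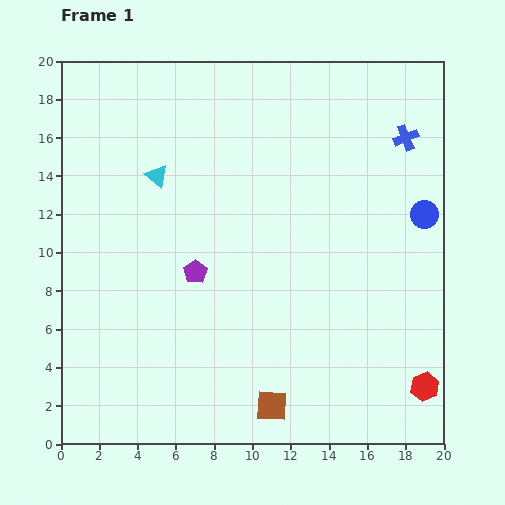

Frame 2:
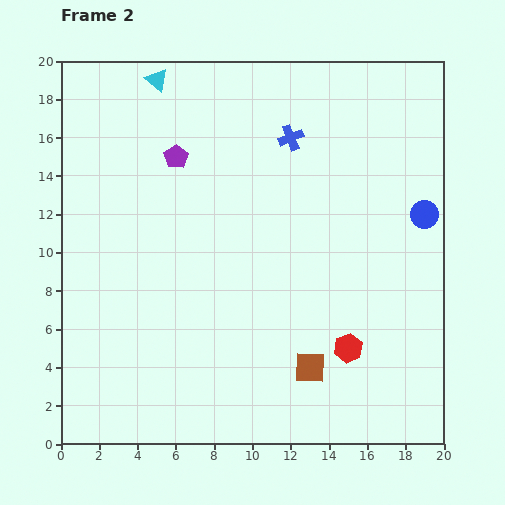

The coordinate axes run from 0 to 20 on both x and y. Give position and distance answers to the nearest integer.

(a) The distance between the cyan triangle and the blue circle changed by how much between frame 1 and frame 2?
+2

Distance in frame 1: 14. Distance in frame 2: 16.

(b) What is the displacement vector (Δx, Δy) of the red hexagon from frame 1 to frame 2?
(-4, 2)

The red hexagon was at (19, 3) in frame 1 and (15, 5) in frame 2.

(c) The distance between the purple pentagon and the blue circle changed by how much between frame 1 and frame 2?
+1

Distance in frame 1: 12. Distance in frame 2: 13.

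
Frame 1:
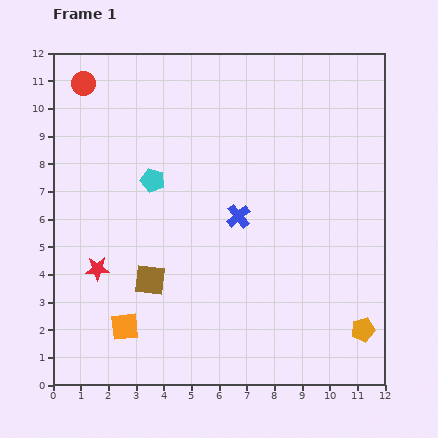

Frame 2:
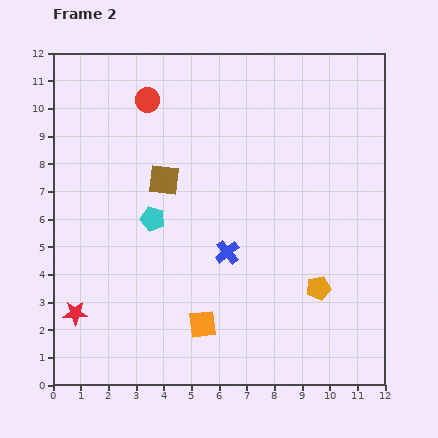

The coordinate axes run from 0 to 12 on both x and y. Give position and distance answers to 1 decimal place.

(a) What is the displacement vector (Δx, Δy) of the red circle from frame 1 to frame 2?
(2.3, -0.6)

The red circle was at (1.1, 10.9) in frame 1 and (3.4, 10.3) in frame 2.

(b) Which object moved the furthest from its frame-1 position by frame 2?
the brown square

(moved 3.6; next 2.8)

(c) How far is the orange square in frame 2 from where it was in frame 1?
2.8

The orange square moved from (2.6, 2.1) to (5.4, 2.2), a distance of √(2.8² + 0.1²) ≈ 2.8.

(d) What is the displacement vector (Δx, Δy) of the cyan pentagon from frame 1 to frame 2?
(0.0, -1.4)

The cyan pentagon was at (3.6, 7.4) in frame 1 and (3.6, 6.0) in frame 2.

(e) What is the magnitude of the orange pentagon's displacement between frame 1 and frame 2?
2.2

The orange pentagon moved from (11.2, 2.0) to (9.6, 3.5), a distance of √(1.6² + 1.5²) ≈ 2.2.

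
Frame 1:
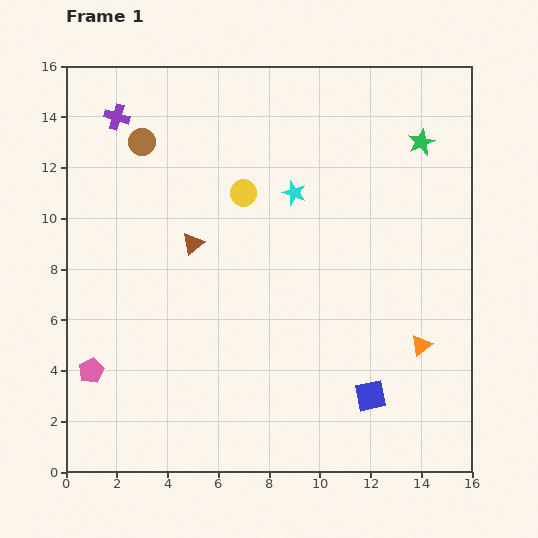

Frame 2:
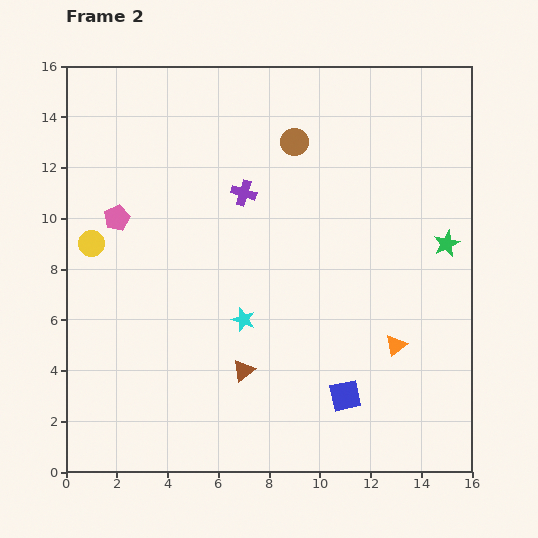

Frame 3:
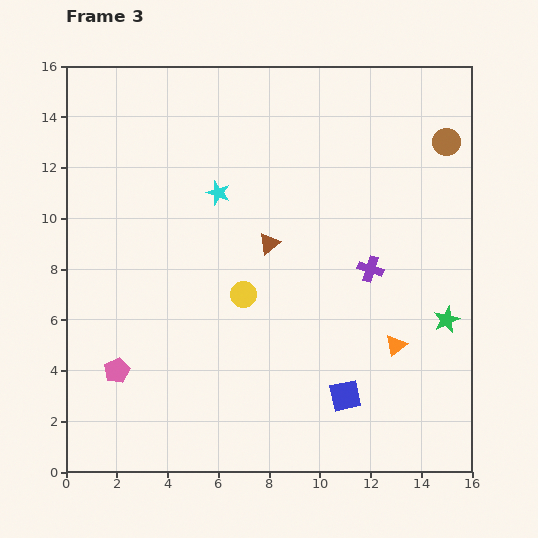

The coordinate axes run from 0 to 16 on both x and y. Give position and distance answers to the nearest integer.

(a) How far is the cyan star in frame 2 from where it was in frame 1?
5

The cyan star moved from (9, 11) to (7, 6), a distance of √(2² + 5²) ≈ 5.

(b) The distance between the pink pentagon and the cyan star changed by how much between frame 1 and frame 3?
-3

Distance in frame 1: 11. Distance in frame 3: 8.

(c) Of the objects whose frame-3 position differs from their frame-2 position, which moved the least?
the green star

(moved 3)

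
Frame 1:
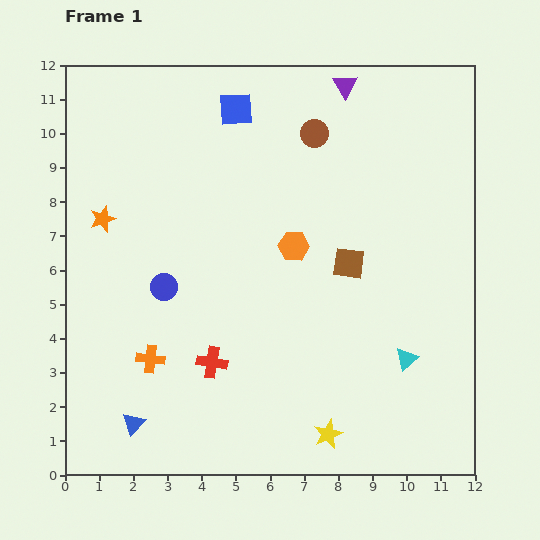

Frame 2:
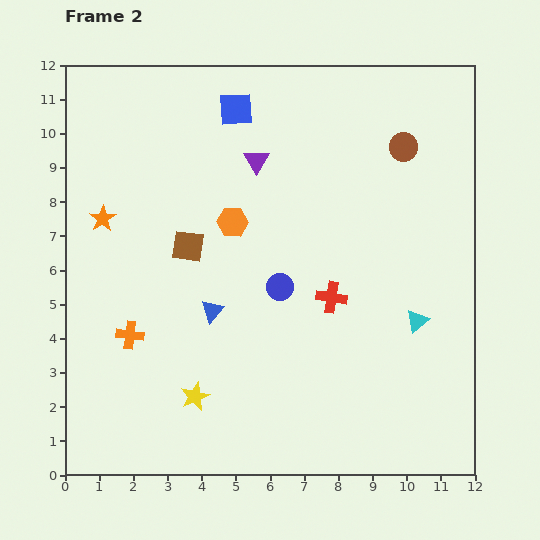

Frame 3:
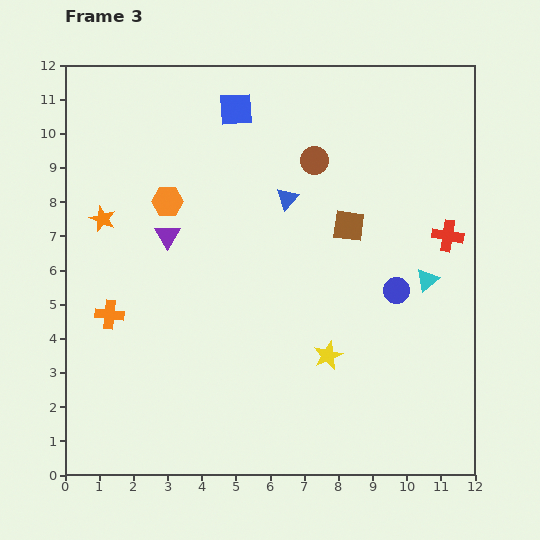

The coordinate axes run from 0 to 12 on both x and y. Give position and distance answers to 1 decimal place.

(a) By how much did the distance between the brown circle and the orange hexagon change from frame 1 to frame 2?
+2.1

Distance in frame 1: 3.4. Distance in frame 2: 5.5.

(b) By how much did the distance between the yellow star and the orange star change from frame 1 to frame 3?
-1.4

Distance in frame 1: 9.1. Distance in frame 3: 7.7.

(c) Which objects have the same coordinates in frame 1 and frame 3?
the blue square, the orange star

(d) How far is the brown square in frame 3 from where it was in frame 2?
4.7

The brown square moved from (3.6, 6.7) to (8.3, 7.3), a distance of √(4.7² + 0.6²) ≈ 4.7.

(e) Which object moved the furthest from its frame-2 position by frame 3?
the brown square

(moved 4.7; next 4.1)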